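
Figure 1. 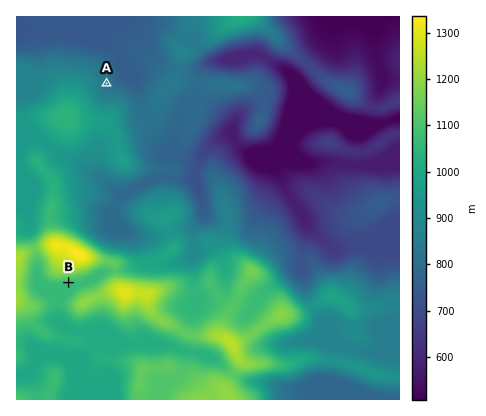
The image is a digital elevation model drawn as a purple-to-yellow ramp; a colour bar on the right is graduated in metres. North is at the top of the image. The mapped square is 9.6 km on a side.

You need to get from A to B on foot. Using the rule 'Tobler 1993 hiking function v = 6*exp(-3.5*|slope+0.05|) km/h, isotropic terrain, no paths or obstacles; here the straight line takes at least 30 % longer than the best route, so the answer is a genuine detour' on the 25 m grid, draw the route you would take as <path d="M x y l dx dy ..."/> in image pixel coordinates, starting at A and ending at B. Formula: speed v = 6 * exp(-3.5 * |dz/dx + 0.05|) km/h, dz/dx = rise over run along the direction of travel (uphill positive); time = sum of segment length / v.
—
<path d="M106 84l-8 16 0 14-18 38-6 4-10 22 0 6-6 12 0 6-22 44 0 4 0 2 4 4 4 8 0 6 4 6 2 4 6 2 12 0"/>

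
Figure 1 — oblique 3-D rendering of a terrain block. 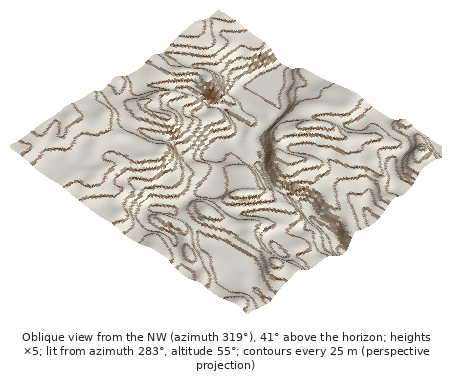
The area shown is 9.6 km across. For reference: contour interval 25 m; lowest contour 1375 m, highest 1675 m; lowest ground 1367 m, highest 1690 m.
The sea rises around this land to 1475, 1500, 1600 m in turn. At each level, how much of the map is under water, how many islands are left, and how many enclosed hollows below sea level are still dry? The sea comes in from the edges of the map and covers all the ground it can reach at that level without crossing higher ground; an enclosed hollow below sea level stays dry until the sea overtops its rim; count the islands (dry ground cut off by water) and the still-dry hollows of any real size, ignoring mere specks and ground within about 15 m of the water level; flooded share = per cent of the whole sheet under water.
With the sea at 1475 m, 16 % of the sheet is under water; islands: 0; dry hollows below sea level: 0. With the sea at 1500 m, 32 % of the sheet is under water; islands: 0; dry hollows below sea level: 0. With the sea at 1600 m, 80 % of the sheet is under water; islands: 0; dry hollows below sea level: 0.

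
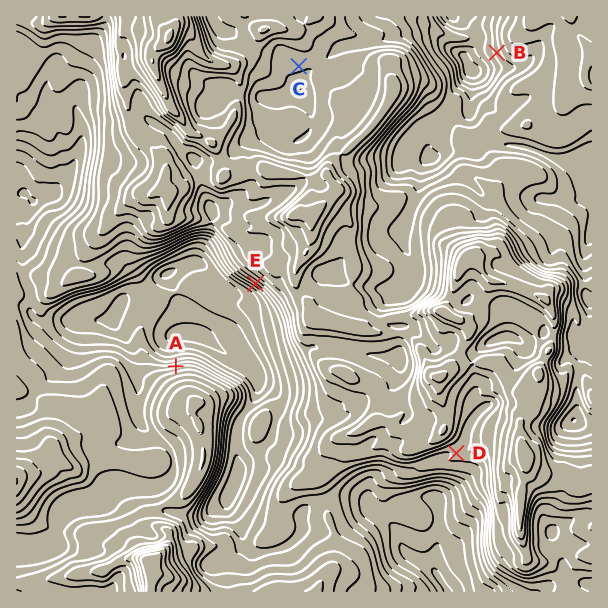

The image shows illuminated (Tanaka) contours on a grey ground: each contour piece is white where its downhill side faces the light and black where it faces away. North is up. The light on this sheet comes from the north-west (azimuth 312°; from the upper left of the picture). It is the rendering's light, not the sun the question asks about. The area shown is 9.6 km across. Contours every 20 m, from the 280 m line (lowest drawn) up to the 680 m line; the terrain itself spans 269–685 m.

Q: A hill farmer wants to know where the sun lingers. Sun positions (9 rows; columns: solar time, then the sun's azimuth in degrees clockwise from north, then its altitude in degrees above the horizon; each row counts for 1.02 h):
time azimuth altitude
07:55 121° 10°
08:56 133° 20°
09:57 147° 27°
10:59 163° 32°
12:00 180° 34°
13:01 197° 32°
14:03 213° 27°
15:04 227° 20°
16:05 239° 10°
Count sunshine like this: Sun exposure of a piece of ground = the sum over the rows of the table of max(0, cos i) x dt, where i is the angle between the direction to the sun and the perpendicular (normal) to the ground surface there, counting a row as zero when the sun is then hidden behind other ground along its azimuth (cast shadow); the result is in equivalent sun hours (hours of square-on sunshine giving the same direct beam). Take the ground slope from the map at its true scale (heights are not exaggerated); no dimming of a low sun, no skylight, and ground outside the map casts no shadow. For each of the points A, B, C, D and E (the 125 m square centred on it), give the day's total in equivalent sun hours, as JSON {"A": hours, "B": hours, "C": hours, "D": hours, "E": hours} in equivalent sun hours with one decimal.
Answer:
{"A": 1.6, "B": 4.0, "C": 3.9, "D": 3.9, "E": 5.4}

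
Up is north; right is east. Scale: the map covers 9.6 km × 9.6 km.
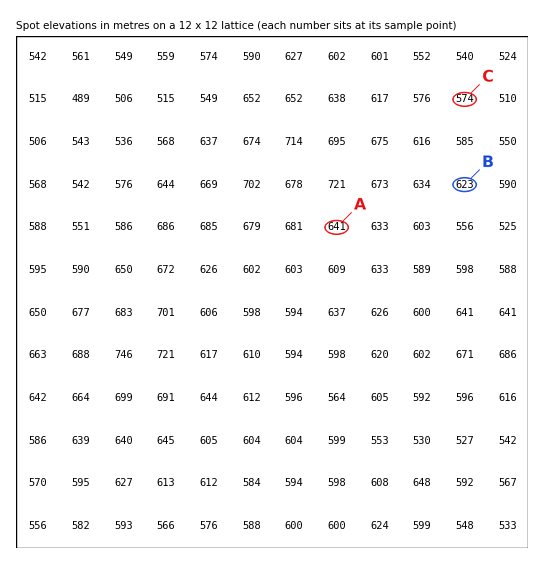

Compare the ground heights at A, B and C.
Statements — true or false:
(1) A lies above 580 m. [true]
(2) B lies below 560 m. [false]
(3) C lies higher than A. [false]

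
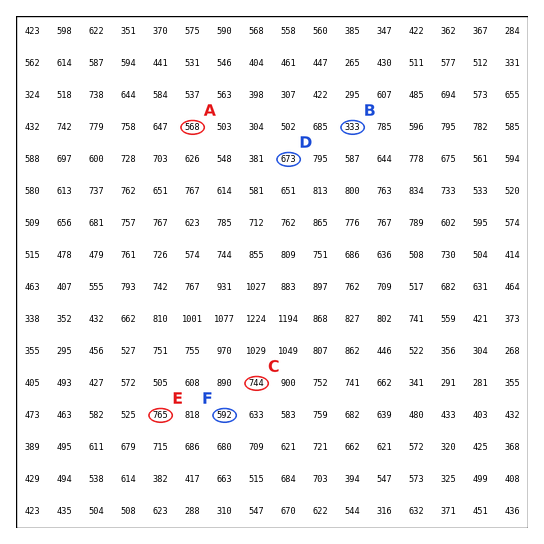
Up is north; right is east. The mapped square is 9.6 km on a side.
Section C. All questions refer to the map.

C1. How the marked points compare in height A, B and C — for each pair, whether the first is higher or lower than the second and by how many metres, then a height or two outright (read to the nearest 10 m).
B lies lower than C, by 410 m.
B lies lower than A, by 240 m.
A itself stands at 570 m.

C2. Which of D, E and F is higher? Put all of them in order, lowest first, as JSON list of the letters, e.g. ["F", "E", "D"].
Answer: ["F", "D", "E"]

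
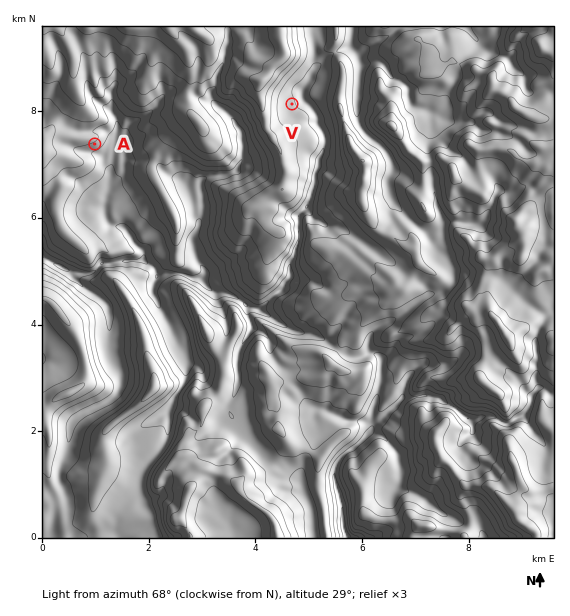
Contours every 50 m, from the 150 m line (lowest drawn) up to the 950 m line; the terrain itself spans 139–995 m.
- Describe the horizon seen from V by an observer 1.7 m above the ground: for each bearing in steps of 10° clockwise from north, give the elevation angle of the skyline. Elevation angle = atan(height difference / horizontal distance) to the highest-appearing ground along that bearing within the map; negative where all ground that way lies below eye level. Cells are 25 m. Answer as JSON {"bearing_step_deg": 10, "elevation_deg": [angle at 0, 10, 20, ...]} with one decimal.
{"bearing_step_deg": 10, "elevation_deg": [11.1, 5.7, 1.5, 3.5, 2.0, 4.6, 5.4, 6.4, 7.5, 9.3, 9.1, 7.9, 9.6, 8.2, 6.2, 4.2, 2.8, 3.6, 4.4, 5.6, 7.0, 8.3, 8.5, 10.0, 12.1, 14.0, 15.3, 15.8, 15.9, 16.4, 17.4, 17.8, 17.3, 15.9, 14.9, 14.0]}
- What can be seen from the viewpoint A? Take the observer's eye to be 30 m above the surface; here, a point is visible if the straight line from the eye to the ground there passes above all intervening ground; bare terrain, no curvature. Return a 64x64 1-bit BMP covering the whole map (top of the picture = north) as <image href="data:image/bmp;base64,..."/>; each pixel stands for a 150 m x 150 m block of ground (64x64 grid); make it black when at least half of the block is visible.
<image width="64" height="64" href="data:image/bmp;base64,Qk0+AgAAAAAAAD4AAAAoAAAAQAAAAEAAAAABAAEAAAAAAAACAAATCwAAEwsAAAIAAAAAAAAA////AAAAAAAAAAAEAAAAAAAAAAQAAwAAAACABAACACAAAMAEAAAAYAAAQAAAAABwAABAAAAAAOAAAGAAAAAP8AAAcYAAAAHgAAA/4AAAAGAAABnAAABAYAAA+MAAAEBgAAB8AAAAgOAAAGAAAACA4AEAYAAAAcBAAYBgAAAB4AAA4GAAAABgAABweBAAAAAAAHhcEAAABgAQfHwAAAAMAA/e/gAAAB4AB4/8M+AADgAHj/B+cwACAAcf8HcwAAAABx/wJ/gAAAAHH/A/4AAAAA8f8R8AAAAADx//mAAAAAAfH/+AAAAAAD4f/4AAAAAAeB//AAAAAADwO/gAAAAAAMB74AAAAAAAAPmAYAAAAAAA/ADwAAAAAAADgPAAAAAAAAOAcAAAAAAH84MAAAAAAB/7g4AAAAAAP82DgAAAAAA/n4OAAAAAAD//g8AAAAAAJ/8DwAEAAAAj/wfwAwAAACP+B/wDAAAAAfwH/AEAAACB/AAcAQAAAIf8GAQBAAAA//w4AAEAAAD///AAAAAAAP//8AAAAAAA8P/wAAAAAAB///AAAAAAAD9/4AAAAAAAHH/AAAAAAAAIecAAAAAAAAB4wAAAAAAAAFjAYAAAAACA6OHAAAAAAAH4YIAAAAAAAXhAQAAAAAAAeEBAAAAAAAB8wAAAAAAAAf+ADAAAAAAD/wAEAAAAAA=="/>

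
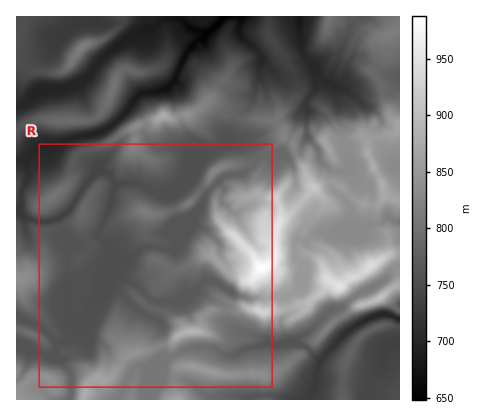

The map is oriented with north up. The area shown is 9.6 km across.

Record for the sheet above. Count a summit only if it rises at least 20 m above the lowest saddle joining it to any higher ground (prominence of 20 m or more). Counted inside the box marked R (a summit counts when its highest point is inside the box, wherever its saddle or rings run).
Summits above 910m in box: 2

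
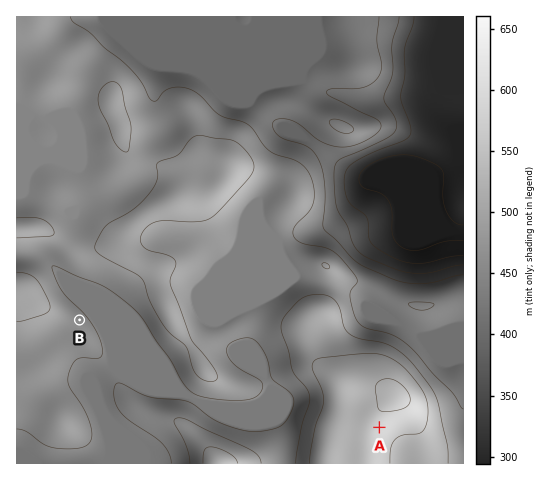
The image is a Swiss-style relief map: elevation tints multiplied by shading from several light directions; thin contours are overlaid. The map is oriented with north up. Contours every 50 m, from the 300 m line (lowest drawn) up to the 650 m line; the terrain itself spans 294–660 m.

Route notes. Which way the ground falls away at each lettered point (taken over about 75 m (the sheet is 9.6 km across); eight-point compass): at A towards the SE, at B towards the NE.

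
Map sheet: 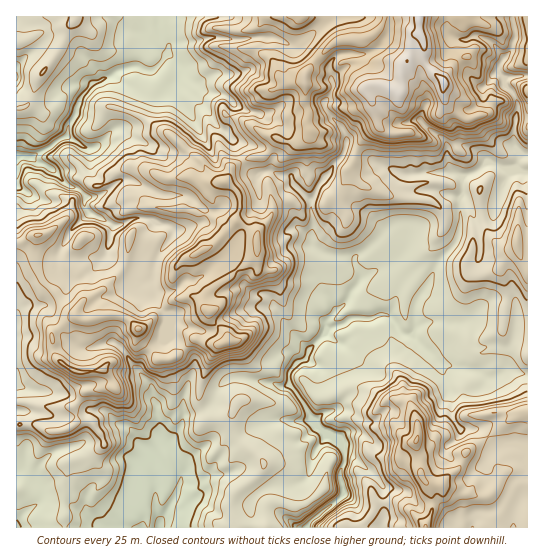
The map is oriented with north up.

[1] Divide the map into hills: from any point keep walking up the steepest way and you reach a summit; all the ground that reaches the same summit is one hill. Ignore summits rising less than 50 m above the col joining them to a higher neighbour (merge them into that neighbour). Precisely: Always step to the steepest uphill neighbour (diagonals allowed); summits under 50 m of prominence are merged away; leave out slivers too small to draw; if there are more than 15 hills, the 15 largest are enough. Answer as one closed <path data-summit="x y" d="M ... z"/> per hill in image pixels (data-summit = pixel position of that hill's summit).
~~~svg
<path data-summit="419 17" d="M511 16l-176 0-40 29-5 0-17-8-63 0-20 6-16 0-5 3-5 13-11 12-22-4-10 2-12 8-16 6-12 14-5 17-8 12 0 7-3 4-31 19-16 0-2 2 0 155 7-6 14 0 9-3 19-15 2-10 11-2 15-6 14-16 0-3 6 8 23 13 0 9 2 2 14-5 4-20 16-22 1-7-4-5-11-1-9-5-10-2-20 8-5 0-24-12-6-10 1-5 9-1 9-4 1-6-13-18-2-20 9-4 16-16 5-1 10 8 20 9 5 0 21 8 7 0 17-18 0-6-8-15-18-21-1-6 6-6 22 20 15 22 14 12 16 30 8 8 5 3 5-4 8-1 11 5 8 0 5 10 16 13 0 12 2 8 0 28 13 8 29 4 6 19-9 12-5 12-20 19 0 8 14-4 9-6 21 0 8-4 7 0 9 7 7 11 11 2 3-8 0-24 11-16 12-26 14-15 6-9 4-60 15-6 8-8 7 0 17 8 7-2 5 3 6-1 0-16-7 0-8-12 4-41-5-11-7-5-1-8-7-7 3-8 11-12 4-12 0-12z"/><path data-summit="227 342" d="M178 81l-6 6 1 6 22 28 4 8 0 6-17 18-7 0-36-12-20-13-5 1-16 16-9 4 2 20 10 13 3 11-10 4-8 0-2 6 6 10 24 12 5 0 20-8 10 2 9 5 11 1 4 5-1 7-16 22-4 16 3 24 13 18 0 6-3 4-1 11-16 13-9 16 1 7 12 13 0 8 8 28 0 11 6 9 11-10 6-15 3-3 13-3 8-4 8-7 4-14 10-8 14-2 30 6 8 4 8-2 2-15 6-7 10-5 5-12 13-12 2-13 20-19 5-12 9-12-7-19-28-4-13-8 0-28-2-8 0-12-16-13-3-8-14-3-7-4-8 1-5 4-5-3-8-8-16-30-14-12-15-22z"/><path data-summit="417 441" d="M386 315l-7 0-8 4-21 0-9 6-11 3-22 23-1 8 16 10 8 2 13 22-1 9-8 7-12 4-8 8 0 2 8 9 14 7 7 11 0 13-4 8 4 22-6 7-27 20-4 7 220 1 1-153-22-6-12 8-7 0-9-6-35-6-23-20-7-10-11-2-7-11z"/><path data-summit="138 329" d="M107 252l0 3-14 16-15 6-11 2-2 10-19 15-9 3-14 0-6 4-1 72 17 8 33 4 7 2 14 12 20 3 11 12 14 6 7 13 9 8 3 8 16-16-7-9 0-11-8-28 0-8-12-13-1-7 9-16 16-13 4-21-13-18-3-18-14 3-2-2 0-9-23-13z"/><path data-summit="517 241" d="M493 163l-7 0-8 8-15 6-4 60-6 9-14 15-12 26-11 16 0 24-3 10 30 28 35 6 9 6 7 0 12-8 21 6 1-202-11-4-7 2z"/><path data-summit="77 17" d="M159 16l-142 0-1 141 18-1 31-19 3-4 0-7 8-12 5-17 12-14 16-6 12-8 10-2 22 4 15-18 0-8-8-14z"/><path data-summit="302 17" d="M334 16l-173 0-1 15 9 17 5-5 16 0 20-6 63 0 17 8 5 0 39-26z"/><path data-summit="527 17" d="M527 16l-15 1 3 22-4 12-11 12-3 8 8 8 23-4z"/><path data-summit="527 91" d="M527 76l-21 1-2 2 1 7 7 5 5 11-4 41 8 12 7-1z"/>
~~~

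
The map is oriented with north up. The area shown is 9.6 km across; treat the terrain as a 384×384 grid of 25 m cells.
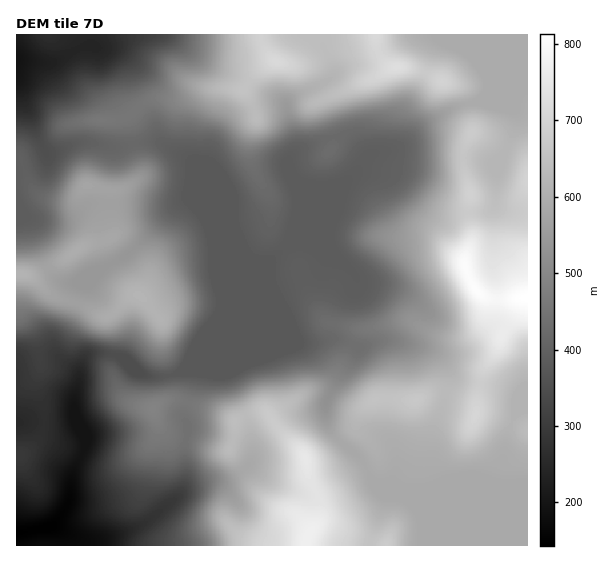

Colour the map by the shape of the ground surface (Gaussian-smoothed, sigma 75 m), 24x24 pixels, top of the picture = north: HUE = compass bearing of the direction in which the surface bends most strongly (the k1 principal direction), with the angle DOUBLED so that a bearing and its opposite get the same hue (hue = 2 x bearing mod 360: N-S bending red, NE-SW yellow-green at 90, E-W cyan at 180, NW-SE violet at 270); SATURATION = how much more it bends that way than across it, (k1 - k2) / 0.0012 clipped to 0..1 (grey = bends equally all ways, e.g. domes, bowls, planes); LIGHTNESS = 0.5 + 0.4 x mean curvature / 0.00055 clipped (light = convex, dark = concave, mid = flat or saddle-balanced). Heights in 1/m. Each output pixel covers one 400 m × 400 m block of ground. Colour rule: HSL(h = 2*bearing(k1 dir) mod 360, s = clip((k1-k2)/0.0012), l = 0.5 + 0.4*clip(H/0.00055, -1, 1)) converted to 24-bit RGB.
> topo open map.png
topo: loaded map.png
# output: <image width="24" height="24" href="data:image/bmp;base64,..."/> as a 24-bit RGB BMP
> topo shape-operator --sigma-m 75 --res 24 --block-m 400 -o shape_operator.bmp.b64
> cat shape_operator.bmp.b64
<image width="24" height="24" href="data:image/bmp;base64,Qk32BgAAAAAAADYAAAAoAAAAGAAAABgAAAABABgAAAAAAMAGAAATCwAAEwsAAAAAAAAAAAAAdZk0iZpFlk5wfVNBRWEuJb0xcnXCm0zEliWLZOIpdurHwG+hU1uA0cmRrmpZZqpzJW+q6cC4QjSJenqAgH9/gH9/f3+Af3+ArHleLKwxJVSJx3S+oYu6mMJ8EGQmG2h3fE7l2fjTTBNgwDE1q8XVgLShya+Wep6mSVGKm6lFoD6Gf32AgH9/f4CAf3+Af3+Aeq+VstGxCRY/onJcoZRgrZJVsmBKCCsXCikN/9YVpR6gaOSsrDMsy4YwktCDcXSXaTRpfGxggnhxfYB7f4B/gH9/gH99gIB7mMWPoGxTEzBgUVrF0oK4u3t3oqB3TVO0FhZgqbgSBfYKYDtJiFFt5vG1VrxtfEmLiTuBbYtvhn98hnV1iHBZcYFUcolsiXB1xaK0pHGtY5LADTVQtW2i4bLHvZrAXmG6AEL689X20GmhLi5OVr6K0/jXkT/XYA0+ea9aeW2IhX10e2Z8wTtzi8dOQHxnk1pbim9OysZ+RTGCNRA0WloXncIav9Z7VXaXGCU916E84oF6O1Oycv+VocYjMgMz1HOLmZdXcVtSi5RTS4CGVU688N3VOnqYVpe4eIpowdF5Gg9AkBm9v+PmxO720MPrW0u8CoLurfv/5a//19b153Xe1a08BBcv1qLj36nXbXTAtazPSZC1NmOG6t2/gmerQ2J7pH6PvJ1qHTRsHT+F1PzMH8SKlVoF62ocTZkpIEYKE00SytaArVjX+9D0RhT/EoaF6cXgpJHZh3rF23zXMjqS4alQnXZFRV1ljYphtqCDly1yAIR99f9OMgER+tMGAJ4KaX5UfX9vO3cwMlIJN1MPdWkasDAuNI5NMG8guo5cc1JfnVpOeDBvznBy5otqK2NnUqEaZkQptBIYMRsCbZEAGlFf8+CmOvEhFFdWf4B/f4B/f4B+cYBoYl44dI03nFo7O2srZmgdalMmip86tTbDpKdA7N69byeY2HyGMQ0dJr+/zuj95NL5BDCj1fbe9NfeBFl0VYCCf4B/f3+AfHSAYVaal8XDbaTPi3DZrHvbosfRNz2FVB9K69ySe6BNyEqmmyZ4zfL+od78TaK4vlugm5jghL+b4Ni6TzrdNjOIf3+Af3+Ad2uBZaaClZ5ia25MOlY7Z35NsDszaSNKZDFY4P7MWXTfoJzQzeb+WjjSbXQxQ3JRSqiPtY6avLCOrNCFXiRpY017f3+AfXyAe3WIfJB3goB1hHJ9aEZUTjgohFo7dT6Me+CSsP6tPTNiiplozV3T4FX/98fqRX+tNYYqLoQ9zsyiuG5pVzV7ZGCAgHt/hXhra4t4jIZ/gHJ9hDRhgDVIY7KrXqvAKy/M1fbl2rSAQk2Dd5iPS1cpPCYl5ItH03Wsy5zMUcybRr99wGuijDifdW6BfmmCnYqCYpR/gIB4amiDKifO0tHylZ7gX1mtO96sUKI49MW0P0GzbJWjb0dEIx081OZkh6FZnaNnw8xrMVQ2Y04+iEtpf36AdmOGn5ZzZqJvcXeBd36AP35yPp1AUVSoqn/Ks1+asqRBqs4MVjUwhmZBWom0AFfe+NPhg6zPi5bj5oeDSYdQNFZse3h/f3yAfUl3nMKFY3mreGqBf4B0Y4KAW5ZaNmw+NmBYtGCPz2N42uvGHR+HxXuNicpyECw8Td184/XQMCGK+J/S8cj0QieSdHWAfE92q5lPh89oX0Vtm1l8pqRbUYdmboRsaXxsLk1TWzM33+t0xc9MLCtbvs1y1ceiaRxgHnIDjWkCVkQdUo4Qo0QRdzM/dW9PWS5U55Ujla4FFT4aOXQ8waeLc2WeWnRXb3dZNDRdQ0h07uqyuYVMRomBOM98vjK78VDx0Z3tYUzbZrvHiq9tbzxom21Ygzs/NSVM3Ziu8e/aExHAiGwQJV4ASF4YdWVGg2tRKkhJLZdgidGe7t3lY2bFS4CNWSduZtOSmWu40n3HuYHFxYLMiDzJwnDFpVauZ5yxUNpnyuaRRQCE6tH688/8uy7MOGgcJGobWS1umeQQC0kAiKoJgzs5fWJfQldpYaVPhVV/d8qpr33AdmCwzTPZxmDbxtX6xrn345vaxBoVUS8jBqkCIL+B6Zj/8M79tnbeC4SQ1e701eX2L4TnbnCCeYJ8WnhJaYI0O5Uwb4E3Ymk4hDxJOFy9r+rNYyRLri4rqXJk3JXW0uD5pKbqQDiuOHlSrIdJz9f6zNn/TLzgwnF9gjFuf3yAf4B/alGll7iWWZh4eHRSQmtGTJM7M44UWiMRcD1Mm4ljr5N7kt11d4A8gkNGfFuIb1+Yt8qFOtkcTjwhaFM3flRAgHd5f3+Af4B/"/>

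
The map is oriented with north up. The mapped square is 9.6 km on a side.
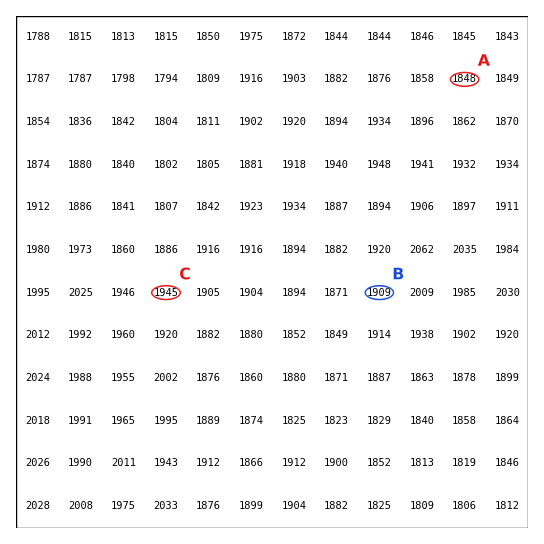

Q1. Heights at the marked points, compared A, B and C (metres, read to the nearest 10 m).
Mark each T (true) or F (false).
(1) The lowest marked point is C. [F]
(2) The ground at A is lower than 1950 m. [T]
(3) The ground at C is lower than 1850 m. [F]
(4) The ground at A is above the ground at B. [F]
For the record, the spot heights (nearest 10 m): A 1850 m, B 1910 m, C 1950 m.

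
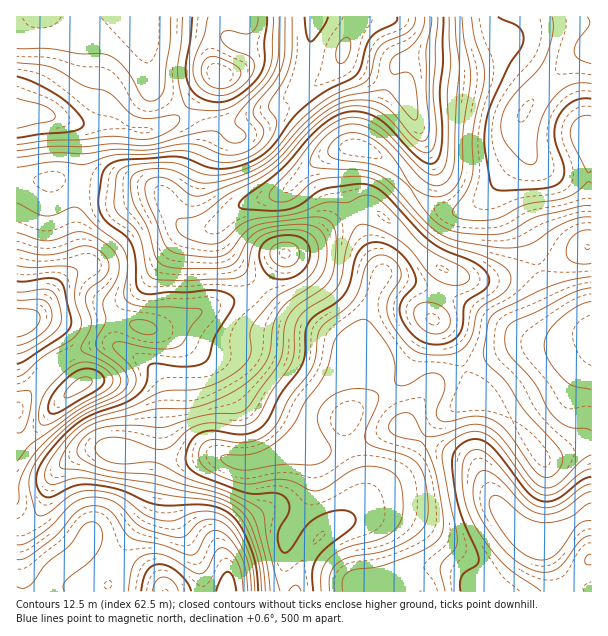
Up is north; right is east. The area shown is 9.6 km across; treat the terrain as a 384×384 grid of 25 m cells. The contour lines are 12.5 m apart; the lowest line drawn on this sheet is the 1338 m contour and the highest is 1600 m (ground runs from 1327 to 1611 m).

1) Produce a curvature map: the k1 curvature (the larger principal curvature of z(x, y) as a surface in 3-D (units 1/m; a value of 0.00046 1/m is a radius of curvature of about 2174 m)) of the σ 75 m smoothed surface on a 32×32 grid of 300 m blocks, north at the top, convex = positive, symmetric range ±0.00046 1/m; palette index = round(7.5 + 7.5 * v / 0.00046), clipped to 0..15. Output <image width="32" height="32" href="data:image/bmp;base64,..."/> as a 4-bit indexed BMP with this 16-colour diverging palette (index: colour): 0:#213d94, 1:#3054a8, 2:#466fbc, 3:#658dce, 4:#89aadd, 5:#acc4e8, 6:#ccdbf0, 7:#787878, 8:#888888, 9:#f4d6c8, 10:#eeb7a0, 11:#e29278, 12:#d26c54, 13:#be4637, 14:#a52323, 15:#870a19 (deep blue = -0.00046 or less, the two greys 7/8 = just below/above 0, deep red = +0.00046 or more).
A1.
<image width="32" height="32" href="data:image/bmp;base64,Qk12AgAAAAAAAHYAAAAoAAAAIAAAACAAAAABAAQAAAAAAAACAAATCwAAEwsAABAAAAAAAAAAlD0hAKhUMAC8b0YAzo1lAN2qiQDoxKwA8NvMAHh4eACIiIgAyNb0AKC37gB4kuIAVGzSADdGvgAjI6UAGQqHAImHd4rKm/mKpmeImXeKqpiamIibqIz5ibdoiIh5uYireamZmYie2HjKmZiIqpdme3eaqZiIvrl4m6qZmqh3iIqpmrqYm8y7qYmYiJqXeKuXuJq7qaqZiamIiIiad3i9psaKh4iId3eIiImZmXeIzMrZiHZ4mWeIh3eIiZl2edqrz4ZneKlnmYd4mHeahYzJiY/2Z4iZiqqYiah2i8rMl3h7/6qoiZmZh4iamIm7qYd4mc//2oiYiYeIiJmHmYiIiKeLy6iImZmZmHd5h5mIh3eoioeImYiJmYd3eJmZh3d3y7uZvKiIeZd3d4mrqHeId8ypiaqqqYmXeIiauqh3iHd7t3mHmauqqYmYmZmZmZiHebqqiIeImqqqh2eazLqZmYeau5h4d5vMqYdY3rqZmaqHeamod3ec7sqYnvl4iIiah3qHmHiImprKmd+Gd3eJmYd6h4eJmIhmqqvpiId4mHmHeZiGaamId5q8qJuoiId6h3mXd2irqZiYiZi9qId3eod5mauZrNyod3d4/Yd4iIq7zd3/65m96nZWfPp3d4mau7qZmKqJmK63Z63ph3d4mYmIeXaKu6h67Ku7x4iHeJmIiImHis7smJy7mciImIiIiIiIh4nKrah6uGi5mImIh3iHiHd4uIyYibl5uXeImHd3iIh4iLmsmHiqu7mHiIiZ"/>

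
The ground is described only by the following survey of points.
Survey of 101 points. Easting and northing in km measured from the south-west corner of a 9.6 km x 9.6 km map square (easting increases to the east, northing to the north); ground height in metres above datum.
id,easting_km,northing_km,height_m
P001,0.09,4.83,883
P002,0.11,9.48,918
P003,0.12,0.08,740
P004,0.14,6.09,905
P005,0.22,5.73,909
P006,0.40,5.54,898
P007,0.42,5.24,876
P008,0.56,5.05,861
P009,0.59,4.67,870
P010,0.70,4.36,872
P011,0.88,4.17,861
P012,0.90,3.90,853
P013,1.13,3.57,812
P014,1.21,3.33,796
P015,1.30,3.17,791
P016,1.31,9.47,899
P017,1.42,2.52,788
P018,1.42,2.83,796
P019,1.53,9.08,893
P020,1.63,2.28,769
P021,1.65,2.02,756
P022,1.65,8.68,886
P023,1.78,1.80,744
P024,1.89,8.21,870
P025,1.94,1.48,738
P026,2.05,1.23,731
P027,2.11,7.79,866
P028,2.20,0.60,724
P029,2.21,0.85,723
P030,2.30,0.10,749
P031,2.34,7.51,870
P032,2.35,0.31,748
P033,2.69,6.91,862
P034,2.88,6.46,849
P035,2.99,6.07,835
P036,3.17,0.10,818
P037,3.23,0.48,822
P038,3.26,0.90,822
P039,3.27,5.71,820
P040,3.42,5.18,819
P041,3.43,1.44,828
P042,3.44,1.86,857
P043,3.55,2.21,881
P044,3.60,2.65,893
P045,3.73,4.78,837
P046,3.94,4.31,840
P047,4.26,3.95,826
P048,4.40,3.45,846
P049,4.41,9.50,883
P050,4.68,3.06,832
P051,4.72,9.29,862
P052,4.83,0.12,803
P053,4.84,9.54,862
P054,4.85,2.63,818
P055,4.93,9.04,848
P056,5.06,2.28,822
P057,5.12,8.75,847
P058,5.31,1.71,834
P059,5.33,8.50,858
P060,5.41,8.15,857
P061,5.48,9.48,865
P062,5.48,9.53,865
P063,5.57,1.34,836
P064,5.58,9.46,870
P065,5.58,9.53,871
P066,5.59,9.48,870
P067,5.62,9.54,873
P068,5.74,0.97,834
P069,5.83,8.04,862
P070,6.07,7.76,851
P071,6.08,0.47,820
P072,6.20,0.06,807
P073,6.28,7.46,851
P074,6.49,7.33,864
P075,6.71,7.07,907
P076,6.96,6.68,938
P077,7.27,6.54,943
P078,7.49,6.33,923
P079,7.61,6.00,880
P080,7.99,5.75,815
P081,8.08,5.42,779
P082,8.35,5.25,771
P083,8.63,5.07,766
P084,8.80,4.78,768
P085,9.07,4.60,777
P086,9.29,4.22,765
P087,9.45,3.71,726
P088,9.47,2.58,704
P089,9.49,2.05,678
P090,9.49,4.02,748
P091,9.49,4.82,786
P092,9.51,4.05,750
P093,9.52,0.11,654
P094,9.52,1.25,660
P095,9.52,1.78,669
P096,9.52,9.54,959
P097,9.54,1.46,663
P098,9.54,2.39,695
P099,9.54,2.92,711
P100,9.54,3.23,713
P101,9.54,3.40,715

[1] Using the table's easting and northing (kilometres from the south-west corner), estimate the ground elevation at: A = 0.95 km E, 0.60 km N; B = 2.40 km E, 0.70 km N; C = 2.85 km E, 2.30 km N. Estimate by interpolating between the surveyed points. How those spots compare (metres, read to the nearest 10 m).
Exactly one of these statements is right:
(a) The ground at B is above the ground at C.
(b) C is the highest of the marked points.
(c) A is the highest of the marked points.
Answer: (b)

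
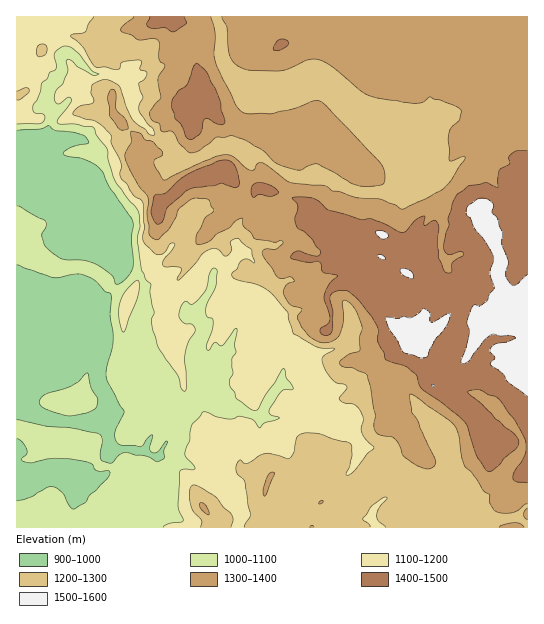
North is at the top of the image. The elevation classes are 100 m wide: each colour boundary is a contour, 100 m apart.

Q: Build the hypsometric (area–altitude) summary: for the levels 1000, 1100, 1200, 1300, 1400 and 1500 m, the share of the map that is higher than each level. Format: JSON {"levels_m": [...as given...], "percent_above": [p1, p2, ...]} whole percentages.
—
{"levels_m": [1000, 1100, 1200, 1300, 1400, 1500], "percent_above": [89, 76, 62, 41, 16, 3]}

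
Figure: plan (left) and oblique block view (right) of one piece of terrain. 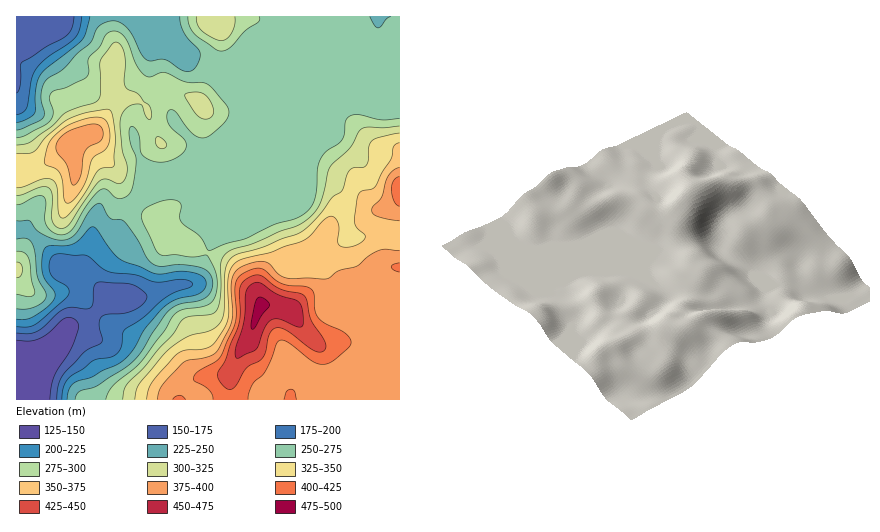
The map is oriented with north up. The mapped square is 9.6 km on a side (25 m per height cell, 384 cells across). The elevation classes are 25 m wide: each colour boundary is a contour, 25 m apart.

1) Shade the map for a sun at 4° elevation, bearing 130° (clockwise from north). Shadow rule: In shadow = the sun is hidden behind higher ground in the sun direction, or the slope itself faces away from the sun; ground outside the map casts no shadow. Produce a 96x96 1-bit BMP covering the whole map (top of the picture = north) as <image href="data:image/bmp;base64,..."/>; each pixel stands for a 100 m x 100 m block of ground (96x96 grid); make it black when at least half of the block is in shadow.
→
<image width="96" height="96" href="data:image/bmp;base64,Qk2+BAAAAAAAAD4AAAAoAAAAYAAAAGAAAAABAAEAAAAAAIAEAAATCwAAEwsAAAIAAAAAAAAA////AAAAAAAA/gAP+AAAAAAAAAAB/gAf+AAAAAAAAAAB/w///AAAAAAAAAAD/////AAAAAAAAAAH/////gAAAAAAAAAH/////wAAAAAAAAAP/////4AAAAAAAAAf/////8DwAAAAAAAf/////+P4AAAAAAA////////8AAAAAAA////////8AAAAAAA////////+AAAAAAAf///////+AAAAAAAD////////AAAAAAAA////////AAAAAAAAf///////gAAAAAAAf///////gAAAAAAAP///////wAAAAAAAP///////wAAAAAAAH///////4AAAAAAAH///////4AAAAAAAD///////4AAAAAAAB///////4AAAAAAAAP//////4AAAAAAAAD//////4AAAAAAAAD//////4AAAAAAAAB//////4AwAAAAAAB//////8B4AAAAAAA//////8D8AAAAAAAH/////8D8AAAAAAAB/////+D8AAAAAAAAf////+DwAAAAAAAAP////+AAAAAAAAAAD////+AAAAAAAAAAAf////AAAAAAAAAAAD////gAAAAAAAAAAB////wAAAAAAAAAAA////+AAAIAAAAAAA/////8AAAAAAAAAA//////AAAAAAAAAA//////AAAAAAAAAA//////gAAAAAAAAA//////wAAAAAAAAAf/////4AAABgAAAAf/////8AAADwAAAAH/////8AAAH4AAAAAAD///8AAAH4AAAAAAAf//+AAAP4AAAAAAAD//+AAAH8AAAAAAAA//+AAAH8AAAAAAAAf/+ADgD8AAAAAAAAP/+AHwD+AAAAAAAAP/+APwB+AAAAAAAAH/+AP4A+AAAAAAAAB/8Af4AeAAAAAAAAAf8Af8AOAAAAAAAAAP8A/8AAAAAAAAAAAH8A/8AAAAAAAAAAAD8A/8AAAAAAAAAAAB+R/4EAAAAAAAAAAB/5/wPAAAAAAAAAAB///D/gAAAAAAAAAB//4D/4AAAAAAAAAAf/AD/8AAAAAAAAAAP/AT/+AAAAAAAAAAH/g///AAAAAAAAAAD/h///wAAAAAAAAAD/D///+AAAAAAAAABAH////AAAAAAAAAAAP////gAAAAAAAAAAf////wAAAAAAAAAAf7///wAAAAAAAAAAeD///wAAAAAAAAAAAD///wAAAAAAAAAAAD///wAAAAAAAAAAAD//wAAAAAAAAAAAAD/8AAAAAAAAAAAAAD/wAAAAAgAAAAAAAD/gAwAABgAAAAAAAD/gBwAMAAAAAAAAAD/wBwAMAAAAAAAAAD/4BwAIAAAAAAAAAD/8BwAAAAAAAAAAAD//B4AAAAAAAAAAAD//z4AAAAAAAAAAAD///8AAAAAAAAAAAD///8AAAAAAAAAAAA///8AAAAAAAAAAAAf//8AAAAAAAAAAAAf//8AAAAAAAAAAAAP//+AAAAAAAAAAAAH//+AAAAAAAAAAAAH//8AAAAAAAAAAAAD//4AAHgAAAAAAAAD//gAAPgAAAAAAAA="/>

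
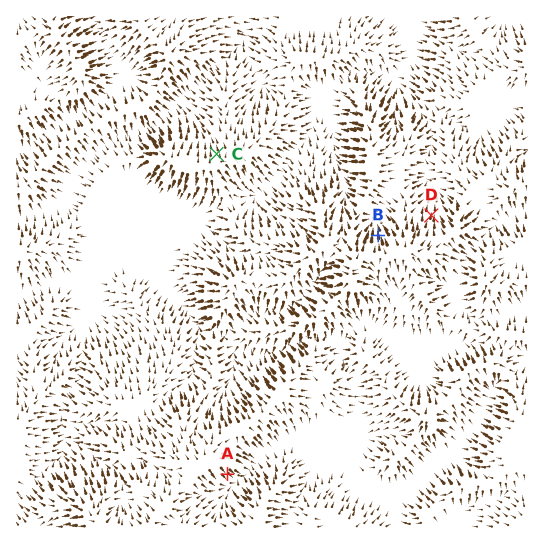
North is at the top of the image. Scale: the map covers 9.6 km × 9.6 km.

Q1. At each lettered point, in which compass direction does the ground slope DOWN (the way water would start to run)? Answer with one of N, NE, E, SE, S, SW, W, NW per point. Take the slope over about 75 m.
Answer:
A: SE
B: N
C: N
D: N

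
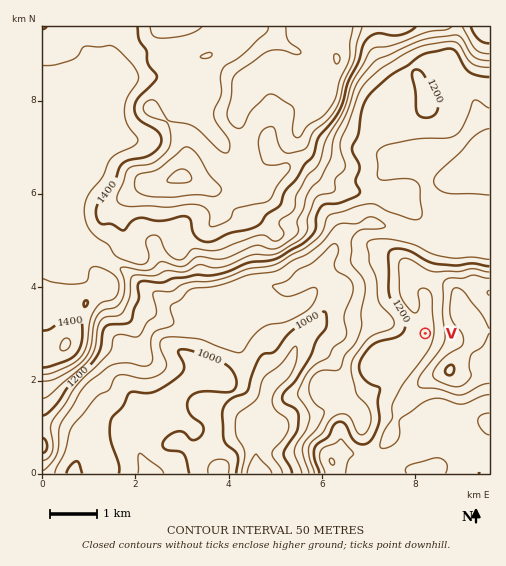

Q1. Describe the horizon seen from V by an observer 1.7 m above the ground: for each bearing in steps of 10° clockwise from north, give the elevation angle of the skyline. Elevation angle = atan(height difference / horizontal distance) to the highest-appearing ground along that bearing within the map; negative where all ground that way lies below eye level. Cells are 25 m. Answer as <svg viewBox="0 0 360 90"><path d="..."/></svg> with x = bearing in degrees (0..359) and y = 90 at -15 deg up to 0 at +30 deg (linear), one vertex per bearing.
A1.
<svg viewBox="0 0 360 90"><path d="M0 56l10 0 10-3 10-5 10-5 10-4 10-1 10 0 10 2 10 1 10 0 10 1 10-1 10-2 10-2 10 1 10 2 10 4 10 4 10 4 10 5 10 2 10-1 10 3 10-2 10 1 10 0 10-3 10 0 10 0 10-3 10 0 10 0 10 0 10 0 10 2"/></svg>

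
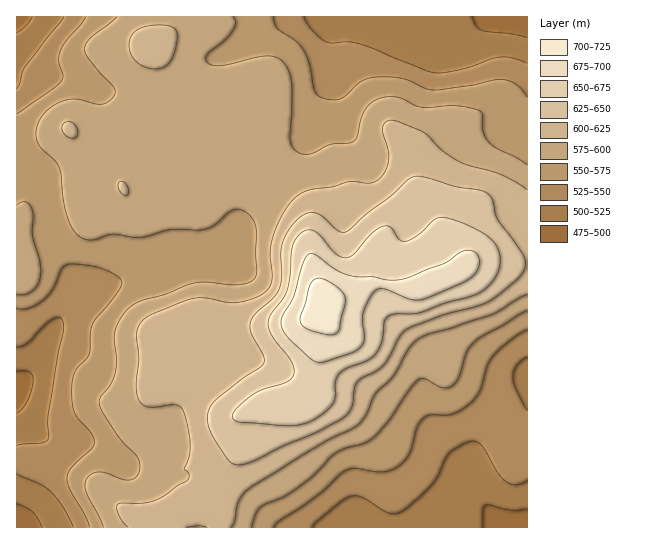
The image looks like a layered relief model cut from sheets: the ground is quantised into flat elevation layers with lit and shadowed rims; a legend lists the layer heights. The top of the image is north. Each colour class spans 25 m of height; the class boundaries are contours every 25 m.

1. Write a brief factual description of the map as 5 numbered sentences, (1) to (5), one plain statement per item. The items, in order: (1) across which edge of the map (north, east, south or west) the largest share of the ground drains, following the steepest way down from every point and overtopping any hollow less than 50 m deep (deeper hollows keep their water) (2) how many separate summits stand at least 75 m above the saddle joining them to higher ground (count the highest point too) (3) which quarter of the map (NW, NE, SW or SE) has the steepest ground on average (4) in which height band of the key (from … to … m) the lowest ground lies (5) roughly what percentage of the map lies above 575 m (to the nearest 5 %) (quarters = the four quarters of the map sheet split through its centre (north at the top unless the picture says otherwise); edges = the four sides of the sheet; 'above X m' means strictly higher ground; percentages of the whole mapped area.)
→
(1) Drainage is mainly to the west: more ground falls towards that edge than towards any other.
(2) 1 summit rises at least 75 m above its surroundings.
(3) Slopes are steepest in the south-east quarter.
(4) Between 475 and 500 m: that is the band holding the lowest ground.
(5) About 60 % of the map lies above 575 m.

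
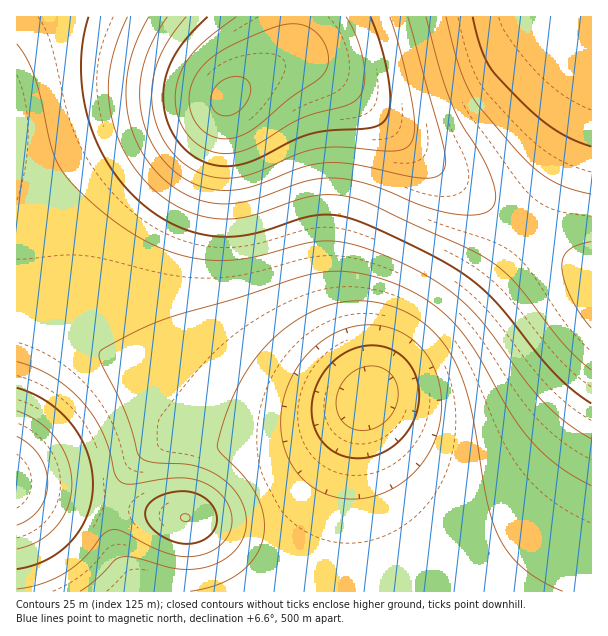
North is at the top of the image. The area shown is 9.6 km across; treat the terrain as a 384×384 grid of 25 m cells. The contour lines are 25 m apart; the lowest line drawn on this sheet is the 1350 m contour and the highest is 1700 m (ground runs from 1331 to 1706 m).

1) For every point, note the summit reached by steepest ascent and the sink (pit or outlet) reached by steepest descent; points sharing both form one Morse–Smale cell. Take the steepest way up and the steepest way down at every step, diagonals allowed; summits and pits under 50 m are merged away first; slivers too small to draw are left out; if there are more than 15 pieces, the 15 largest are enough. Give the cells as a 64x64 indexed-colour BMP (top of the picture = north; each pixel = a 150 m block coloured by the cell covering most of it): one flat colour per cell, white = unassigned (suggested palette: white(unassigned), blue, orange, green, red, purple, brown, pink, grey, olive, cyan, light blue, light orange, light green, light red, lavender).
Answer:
<image width="64" height="64" href="data:image/bmp;base64,Qk12CAAAAAAAAHYAAAAoAAAAQAAAAEAAAAABAAQAAAAAAAAIAAATCwAAEwsAABAAAAAAAAAA////ALR3HwAOf/8ALKAsACgn1gC9Z5QAS1aMAMJ34wB/f38AIr28AM++FwDox64AeLv/AIrfmACWmP8A1bDFACIiIiIiIiIiIiIiIiIiIiIiIiERERERERERERERERERIiIiIiIiIiIiIiIiIiIiIiIiIREREREREREREREREREiIiIiIiIiIiIiIiIiIiIiIiIhERERERERERERERERESIiIiIiIiIiIiIiIiIiIiIiIiERERERERERERERERERIiIiIiIiIiIiIiIiIiIiIiIiIREREREREREREREREREiIiIiIiIiIiIiIiIiIiIiIiIhERERERERERERERERESIiIiIiIiIiIiIiIiIiIiIiIiERERERERERERERERERIiIiIiIiIiIiIiIiIiIiIiIiIREREREREREREREREREiIiIiIiIiIiIiIiIiIiIiIiIhERERERERERERERERESIiIiIiIiIiIiIiIiIiIiIiIiERERERERERERERERERIiIiIiIiIiIiIiIiIiIiIiIiIREREREREREREREREREiIiIiIiIiIiIiIiIiIiIiIiIhERERERERERERERERESIiIiIiIiIiIiIiIiIiIiIiIiERERERERERERERERERIiIiIiIiIiIiIiIiIiIiIiIiIREREREREREREREREREiIiIiIiIiIiIiIiIiIiIiIiIhERERERERERERERERESIiIiIiIiIiIiIiIiIiIiIiIiERERERERERERERERERIiIiIiIiIiIiIiIiIiIiIiIiIhEREREREREREREREREiIiIiIiIiIiIiIhERERESIiIiERERERERERERERERESIiIiIiIiIiIiIRERERERERIiIRERERERERERERERERIiIiIiIiIiIiERERERERERERIhEREREREREREREREREiIiIiIiIiIiERERERERERERERIRERERERERERERERESIiIiIiIiIhERERERERERERERERERERERERERERERERIiIiIiIiIhEREREREREREREREREREREREREREREREREiIiIiIiIhERERERERERERERERERERERERERERERERESIiIiIiIhERERERERERERERERERERERERERERERERERIiIiIiIhEREREREREREREREREREREREREREREREREREiIiIiIhERERERERERERERERERERERERERERERERERESIiIiIRERERERERERERERERERERERERERERERERERERIiIiEREREREREREREREREREREREREREREREREREREREiIhERERERERERERERERERERERERERERERERERERERERERERERERERERERERERERERERERERERERERERERERERERERERERERERERERERERERERERERERERERERERERERERERERERERERERERERERERERERERERERERERERERERERERERERERERERERERERERERERERERERERERERERERERERERERERERERERERERERERERERERERERERERERERERERERERERERERERERERERERERERERERERERERERERERERERERERERERERERERERERERERERERERERERERERERETEREREREREREREREREREREREREREREREREREREREREzMREREREREREREREREREREREREREREREREREREREREzMxERERERERERERERERERERERERERERERERERERERMzMzERERERERERERERERERERERERERERERERERERETMzMzMRERERERERERERERERERERERERERERERERERETMzMzMxEREREREREREREREREREREREREREREREREREzMzMzMzEREREREREREREREREREREREREREREREREREzMzMzMzMREREREREREREREREREREREREREREREREREzMzMzMzMxERERERERERERERERERERERERERERERERMzMzMzMzMzERERERERERERERERERERERERERERERERMzMzMzMzMzMRERERERERERERERERERERERERERERETMzMzMzMzMzMxERERERERERERERERERERERERERERETMzMzMzMzMzMzERERERERERERERERERERERERERERETMzMzMzMzMzMzMRERERERERERERERERERERERERERETMzMzMzMzMzMzMxERERERERERERERERERERERERERETMzMzMzMzMzMzMzERERERERERERERERERERERERERETMzMzMzMzMzMzMzMRERERERERERERERERERERERERETMzMzMzMzMzMzMzMxERERERERERERERERERERERERETMzMzMzMzMzMzMzMzEREREREREREREREREREREREREzMzMzMzMzMzMzMzMzMREREREREREREREREREREREREzMzMzMzMzMzMzMzMzMxEREREREREREREREREREREREzMzMzMzMzMzMzMzMzMzERERERERERERERERERERERMzMzMzMzMzMzMzMzMzMzMREREREREREREREREREREzMzMzMzMzMzMzMzMzMzMzMxERERERERERERERERERERMzMzMzMzMzMzMzMzMzMzMzEREREREREREREREREREREzMzMzMzMzMzMzMzMzMzMzMRERERERERERERERERERETMzMzMzMzMzMzMzMzMzMzMxERERERERERERERERERERMzMzMzMzMzMzMzMzMzMzMz"/>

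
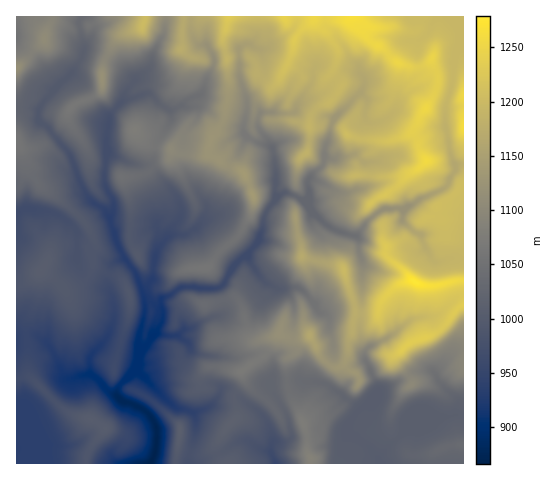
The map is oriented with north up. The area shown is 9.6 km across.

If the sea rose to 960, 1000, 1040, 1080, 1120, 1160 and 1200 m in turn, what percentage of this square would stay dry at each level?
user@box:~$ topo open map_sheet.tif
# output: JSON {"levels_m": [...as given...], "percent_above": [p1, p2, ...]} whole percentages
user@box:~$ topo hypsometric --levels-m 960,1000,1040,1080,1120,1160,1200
{"levels_m": [960, 1000, 1040, 1080, 1120, 1160, 1200], "percent_above": [89, 72, 53, 40, 30, 23, 11]}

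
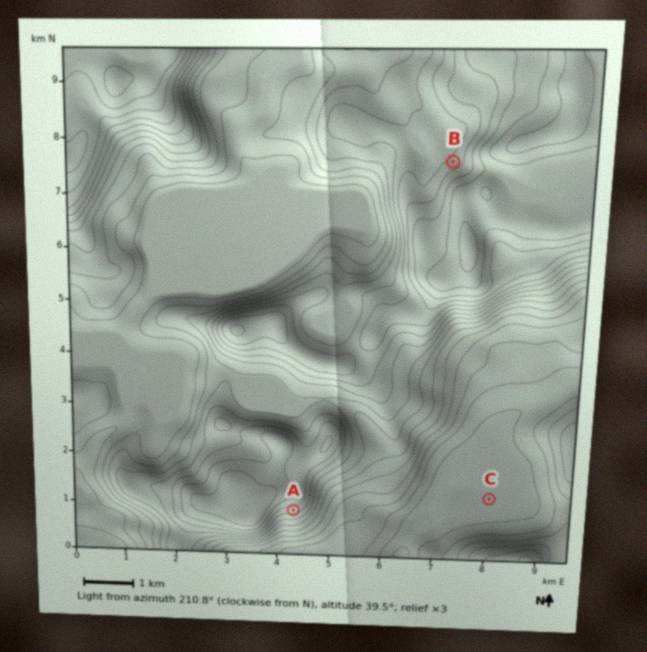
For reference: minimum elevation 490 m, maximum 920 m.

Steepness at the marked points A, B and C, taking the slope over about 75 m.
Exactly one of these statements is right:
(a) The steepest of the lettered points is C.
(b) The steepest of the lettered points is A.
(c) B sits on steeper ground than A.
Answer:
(b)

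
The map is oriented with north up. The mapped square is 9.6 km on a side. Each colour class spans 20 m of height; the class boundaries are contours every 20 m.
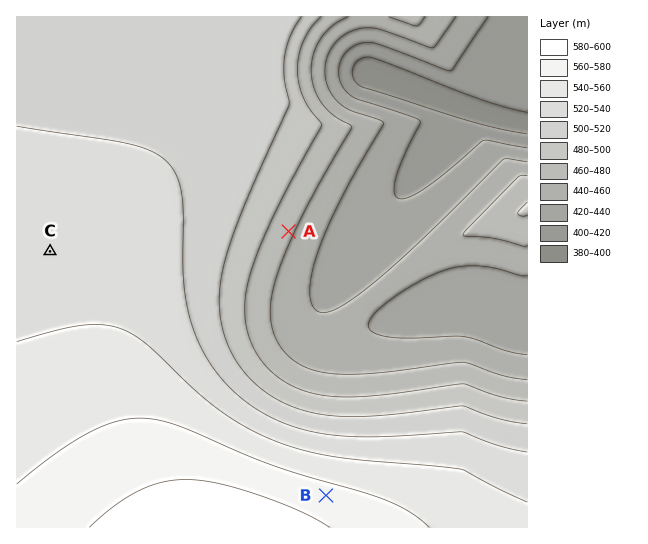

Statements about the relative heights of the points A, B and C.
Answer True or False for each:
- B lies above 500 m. True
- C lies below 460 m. False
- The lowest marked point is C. False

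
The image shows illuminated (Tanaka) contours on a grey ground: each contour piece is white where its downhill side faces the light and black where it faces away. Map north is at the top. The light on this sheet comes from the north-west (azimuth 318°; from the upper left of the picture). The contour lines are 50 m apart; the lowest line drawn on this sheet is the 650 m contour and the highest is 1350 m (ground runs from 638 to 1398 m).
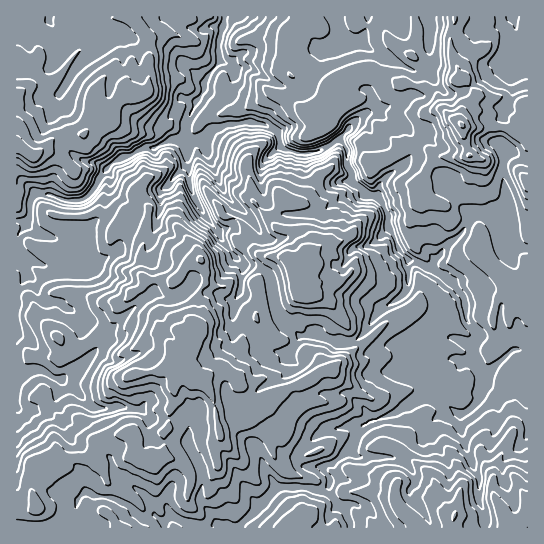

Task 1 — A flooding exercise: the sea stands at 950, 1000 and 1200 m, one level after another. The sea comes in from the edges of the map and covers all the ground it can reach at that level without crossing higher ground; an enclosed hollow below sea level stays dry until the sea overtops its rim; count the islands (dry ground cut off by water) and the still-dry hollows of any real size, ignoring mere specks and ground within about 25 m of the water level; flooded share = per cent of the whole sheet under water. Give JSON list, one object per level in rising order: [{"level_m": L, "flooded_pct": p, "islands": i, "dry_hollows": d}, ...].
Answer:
[{"level_m": 950, "flooded_pct": 24, "islands": 0, "dry_hollows": 0}, {"level_m": 1000, "flooded_pct": 39, "islands": 0, "dry_hollows": 0}, {"level_m": 1200, "flooded_pct": 79, "islands": 2, "dry_hollows": 0}]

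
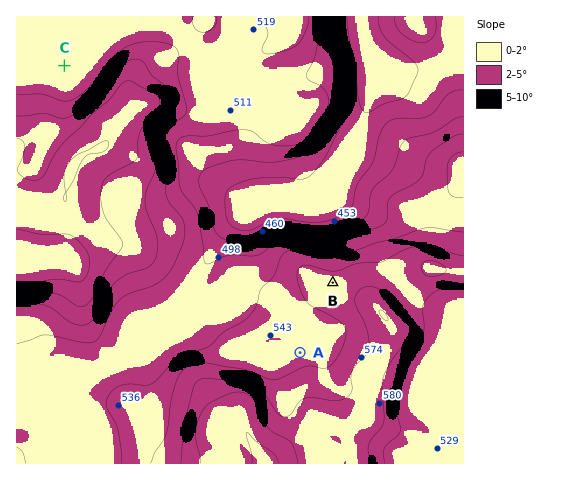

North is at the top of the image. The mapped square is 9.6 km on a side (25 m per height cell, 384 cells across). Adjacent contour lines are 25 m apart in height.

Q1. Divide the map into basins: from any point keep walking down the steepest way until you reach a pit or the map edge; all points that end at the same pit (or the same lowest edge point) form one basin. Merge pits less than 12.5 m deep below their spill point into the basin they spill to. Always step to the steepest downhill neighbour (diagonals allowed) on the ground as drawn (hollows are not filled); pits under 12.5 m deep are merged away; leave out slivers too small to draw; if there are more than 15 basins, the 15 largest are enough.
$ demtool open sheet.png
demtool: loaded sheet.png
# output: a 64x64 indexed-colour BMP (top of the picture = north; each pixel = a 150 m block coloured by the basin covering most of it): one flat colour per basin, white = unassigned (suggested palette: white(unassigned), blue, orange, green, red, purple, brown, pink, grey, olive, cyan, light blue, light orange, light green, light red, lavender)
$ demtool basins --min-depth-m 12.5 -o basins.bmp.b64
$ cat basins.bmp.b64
<image width="64" height="64" href="data:image/bmp;base64,Qk12CAAAAAAAAHYAAAAoAAAAQAAAAEAAAAABAAQAAAAAAAAIAAATCwAAEwsAABAAAAAAAAAA////ALR3HwAOf/8ALKAsACgn1gC9Z5QAS1aMAMJ34wB/f38AIr28AM++FwDox64AeLv/AIrfmACWmP8A1bDFABERERERERERERERERERERERERERERERESIiIiIiIiIiERERERERERERERERERERERERERERERERIiIiIiIiIiIREREREREREREREREREREREREREREREREiIiIiIiIiIhEREREREREREREREREREREREREREREREiIiIiIiIiIiERERERERERERERERERERERERERERERESIiIiIiIiIiIREREREREREREREREREREREREREREREREiIiIiIiIiIhERERERERERERERERERERERERERERERERIiIiIiIiIiERERERERERERERERERERERERERERERERESIiIiIiIiIRERERERERERERERERERERERERERERERERIiIiIiIiIhEREREREREREREREREREREREREREREREREiIiIiIiIiERERERERERERERERERERERERERERERERESIiIiIiIiIRERERERERERERERERERERERERERERERERIiIiIiIiIhERERERERERERERERERERERERERERERERIiIiIiIiIiERERERERERERERERERERERERERERERERERIiIiIiIiIRERERERERERERERERERERERERERERERERESIiIiIiIhEREREREREREREREREREREREREREREREREREiIiIiIiERERERERERERERERERERERERERERERERERESIiIiIiIRERERERERERERERERERERERERERERERERERIiIiIiIhERERERERERERERERERERERERERERERERERESIiIiIiERERERERERERERERERERERERERERERERERERIiIiIiIRERERERERERERERERERERERERERERERERERIiIiIiIhEREREREREREREREREREREREREREREREREREiIiIiIiERERERERERERERERERERERERERERERERERERIiIiIiIRERERERERERERERERERERERERERERERERERESIiIiIhEREREREREREREREREREREREREREREREREREREiIiIiERERERERERERERERERERERERERERERERERERERIiIiIRERERERERERERERERERERERERERERERERERERESIiIhEREREREREREREREREREREREREREREREREREREREiIRERERERERERERERERERERERERERERERERERERERERERERERERERERERERERERERERERERERERERERERERERERERERERERERERERERERERERERERERERERERERERERERERERERERERERERERERERERERERERERERERERERERERERERERERERERERERERERERERERERERERERERERERERERERERERERERERERERERERERERERERERERERERERERERERERERERERERERERERERERERERERERERERERERERERERERERERERERERERERERERERERERERERERERERERERERERERERERERERERERERERERERERERERERERERERERERERERERERERERERERERERERERERERERERERERERERERERERERERERERERERERERERERERERERERERERERERERERERERERERERERERERERERERERERERERERERERERERERERERERERERERERERERERERERERERERERERERERERERERERERERERERERERERERERERERERERERERERERERERERERERERERERERERERERERERERERERERERERERERERERERERERERERERERERERERERERERERERERERERERERERERERERERERERERERERERERERERERERERERERERERERERERERERERERERERERERERERERERERERERERERERERERERERERERERERERERERERERERERERERERERERERERERERERERERERERERERERERERERERERERERERERERERERERERERERERERERERERERERERERERERERERERERERERERERERERERERERERERERERERERERERERERERERERERERERERERERERERERERERERERERERERERERERERERERERERERERERERERERERERERERERERERERERERERERERERERERERERERERERERERERERERERERERERERERERERERERERERERERERERERERERERERERERERERERERERERERERERERERERERERERERERERERERERERERERERERERERERERERERERERERERERERERERERERERERERERERERERERERERERERERERERERERERERERERERERERERERERERERERERERERERERERERERERERERERERERERERERERERERERERERERERERERERERERERERERERERERERERERERERERERERERERERERERERERERERERERERERERERERERERERERERERERERERERERERERERERERERERERERERERERERERERERERERERERERERERERERERERERERERERERERERERERERERERERERERERERERERERERERERERERERERERERERERERERERERERERERERERERERERERERERERERERERERERER"/>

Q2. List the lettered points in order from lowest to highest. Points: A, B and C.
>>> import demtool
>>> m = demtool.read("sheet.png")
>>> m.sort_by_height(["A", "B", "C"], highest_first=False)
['C', 'A', 'B']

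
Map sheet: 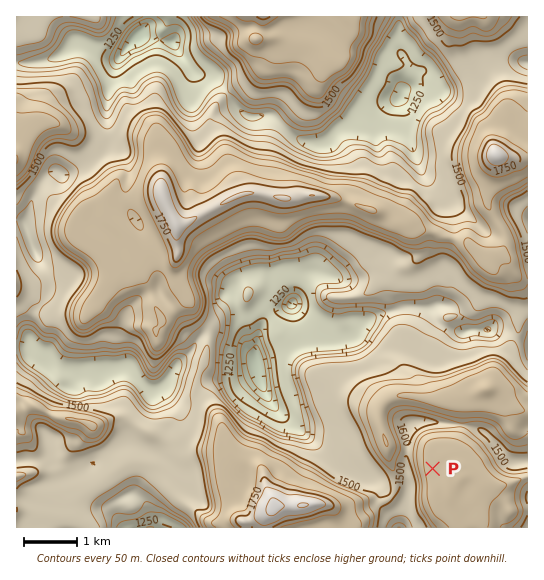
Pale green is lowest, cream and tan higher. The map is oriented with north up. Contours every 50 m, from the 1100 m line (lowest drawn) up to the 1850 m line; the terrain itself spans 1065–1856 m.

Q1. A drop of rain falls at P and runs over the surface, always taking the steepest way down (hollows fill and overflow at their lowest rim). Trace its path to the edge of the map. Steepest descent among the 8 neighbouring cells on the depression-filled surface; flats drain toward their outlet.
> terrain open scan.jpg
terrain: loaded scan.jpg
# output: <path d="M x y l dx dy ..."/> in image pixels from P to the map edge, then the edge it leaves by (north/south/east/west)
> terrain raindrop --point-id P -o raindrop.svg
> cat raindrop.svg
<path d="M433 469l-26 0 2 25-2 1 0 6-1 1 0 12-3 3-2 10"/>
exit: south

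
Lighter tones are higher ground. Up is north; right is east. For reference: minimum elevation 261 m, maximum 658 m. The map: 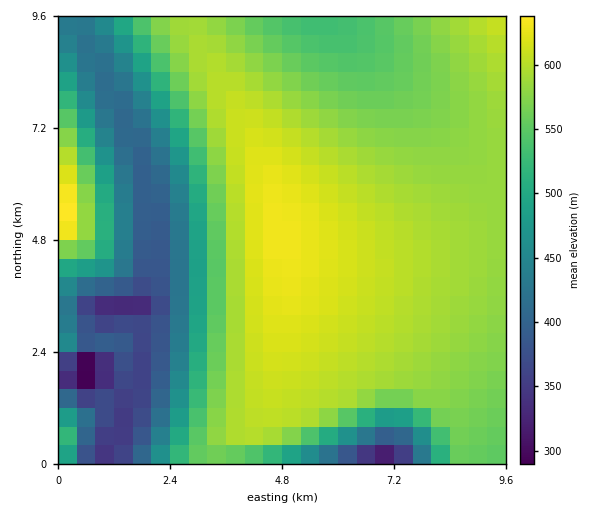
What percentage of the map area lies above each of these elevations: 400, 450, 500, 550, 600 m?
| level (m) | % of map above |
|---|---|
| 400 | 90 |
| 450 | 80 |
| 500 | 73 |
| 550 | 63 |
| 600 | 22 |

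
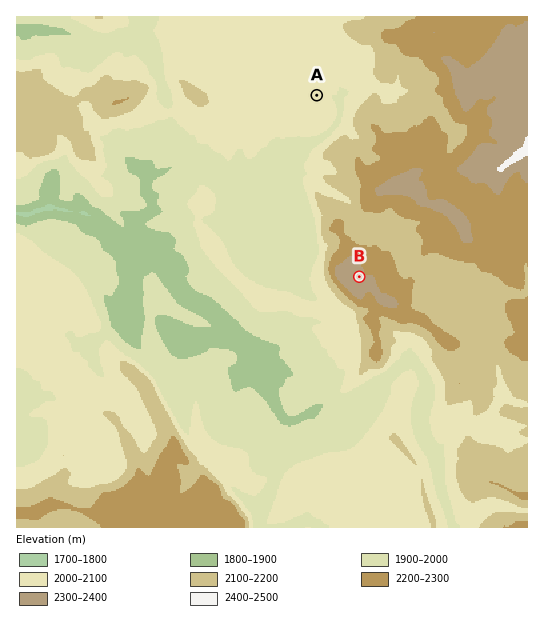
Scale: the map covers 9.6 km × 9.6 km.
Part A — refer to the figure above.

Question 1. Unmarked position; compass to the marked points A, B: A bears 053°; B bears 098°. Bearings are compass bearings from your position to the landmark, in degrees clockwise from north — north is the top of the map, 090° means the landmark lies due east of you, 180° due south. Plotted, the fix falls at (121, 243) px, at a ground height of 1820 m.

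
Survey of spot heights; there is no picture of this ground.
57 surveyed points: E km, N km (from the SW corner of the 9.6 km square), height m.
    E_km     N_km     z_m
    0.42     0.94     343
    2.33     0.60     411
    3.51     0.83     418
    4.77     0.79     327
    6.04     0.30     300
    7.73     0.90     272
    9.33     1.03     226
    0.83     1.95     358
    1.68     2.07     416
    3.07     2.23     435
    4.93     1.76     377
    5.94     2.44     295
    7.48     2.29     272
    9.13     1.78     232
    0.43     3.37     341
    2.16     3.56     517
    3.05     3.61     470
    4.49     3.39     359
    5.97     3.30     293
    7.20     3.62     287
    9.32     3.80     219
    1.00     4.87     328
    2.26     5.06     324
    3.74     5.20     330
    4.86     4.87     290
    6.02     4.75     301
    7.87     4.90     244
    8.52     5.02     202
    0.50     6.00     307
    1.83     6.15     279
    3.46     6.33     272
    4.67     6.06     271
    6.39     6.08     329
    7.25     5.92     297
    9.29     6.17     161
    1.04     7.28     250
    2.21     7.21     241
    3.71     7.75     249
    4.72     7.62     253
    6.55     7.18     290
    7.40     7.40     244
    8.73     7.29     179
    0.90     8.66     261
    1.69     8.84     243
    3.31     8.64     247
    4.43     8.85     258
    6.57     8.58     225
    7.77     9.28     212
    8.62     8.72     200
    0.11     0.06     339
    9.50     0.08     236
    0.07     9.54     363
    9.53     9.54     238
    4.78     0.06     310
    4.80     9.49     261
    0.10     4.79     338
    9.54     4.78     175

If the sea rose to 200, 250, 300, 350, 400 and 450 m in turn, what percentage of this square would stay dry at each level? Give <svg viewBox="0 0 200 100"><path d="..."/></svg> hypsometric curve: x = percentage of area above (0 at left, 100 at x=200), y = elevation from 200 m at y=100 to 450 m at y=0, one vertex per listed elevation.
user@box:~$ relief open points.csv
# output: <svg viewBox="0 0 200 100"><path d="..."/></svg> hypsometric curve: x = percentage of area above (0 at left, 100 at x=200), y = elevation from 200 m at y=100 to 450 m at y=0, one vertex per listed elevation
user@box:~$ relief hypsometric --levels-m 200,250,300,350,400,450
<svg viewBox="0 0 200 100"><path d="M188 100l-41-20-69-20-42-20-16-20-9-20"/></svg>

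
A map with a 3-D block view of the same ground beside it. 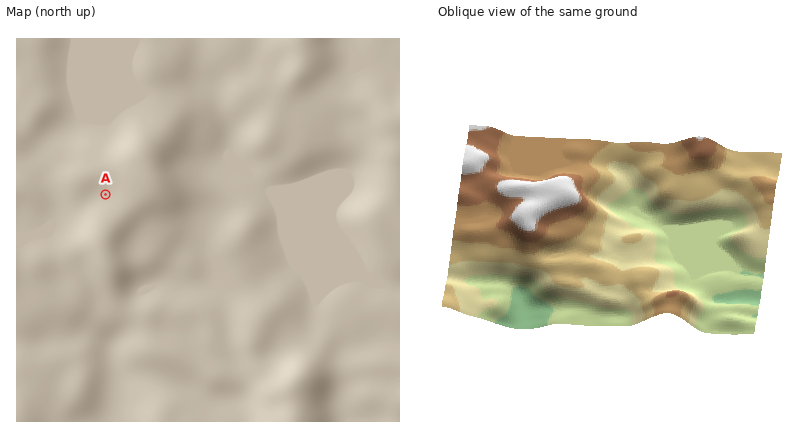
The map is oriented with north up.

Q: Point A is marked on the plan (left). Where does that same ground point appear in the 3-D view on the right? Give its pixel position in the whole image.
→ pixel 531 198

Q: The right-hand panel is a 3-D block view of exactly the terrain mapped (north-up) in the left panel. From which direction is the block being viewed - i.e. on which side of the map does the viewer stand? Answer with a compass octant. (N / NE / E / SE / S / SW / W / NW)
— S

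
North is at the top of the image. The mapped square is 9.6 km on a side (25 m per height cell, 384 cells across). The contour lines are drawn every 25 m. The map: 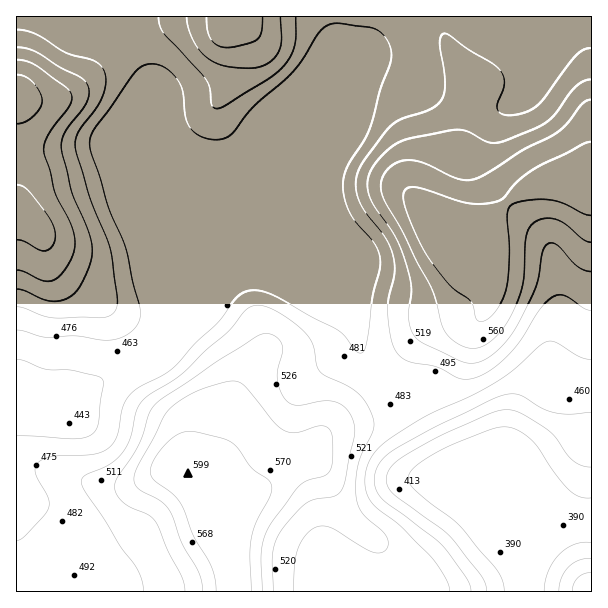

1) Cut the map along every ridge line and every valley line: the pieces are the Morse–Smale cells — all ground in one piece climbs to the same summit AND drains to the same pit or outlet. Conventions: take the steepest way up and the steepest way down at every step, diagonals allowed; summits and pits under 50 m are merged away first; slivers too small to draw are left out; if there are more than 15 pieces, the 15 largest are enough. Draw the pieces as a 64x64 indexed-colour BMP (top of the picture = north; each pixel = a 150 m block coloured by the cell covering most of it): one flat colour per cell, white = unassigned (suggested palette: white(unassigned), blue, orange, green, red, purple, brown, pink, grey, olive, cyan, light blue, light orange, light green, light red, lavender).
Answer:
<image width="64" height="64" href="data:image/bmp;base64,Qk12CAAAAAAAAHYAAAAoAAAAQAAAAEAAAAABAAQAAAAAAAAIAAATCwAAEwsAABAAAAAAAAAA////ALR3HwAOf/8ALKAsACgn1gC9Z5QAS1aMAMJ34wB/f38AIr28AM++FwDox64AeLv/AIrfmACWmP8A1bDFACIiIiIiIiIiIiIiIiIiIiIiIiIiIiIiIiIiIiIlVVVVIiIiIiIiIiIiIiIiIiIiIiIiIiIiIiIiIiIiIhVVVVUiIiIiIiIiIiIiIiIiIiIiIiIiIiIiIiIiIiIiFVVVVSIiIiIiIiIiIiIiIiIiIiIiIiIiIiIiIiIiIiERVVVVIiIiIiIiIiIiIiIiIiIiIiIiIiIiIiIiIiIiERFVVVUiIiIiIiIiIiIiIiIiIiIiIiIiIiIiIiIiIiERERVVVSIiIiIiIiIiIiIiIiIiIiIiIiIiIiIiIiIiEREREVVVIiIiIiIiIiIiIiIiIiIiIiIiIiIiIiIiIiIREREREREiIiIiIiIiIiIiIiIiIiIiIiIiIiIiIiIiIRERERERESIiIiIiIiIiIiIiIiIiIiIiIiIiIiIiIiIRERERERERIiIiIiIiIiIiIiIiIiIiIiIiIiIiIiIiIhEREREREREiIiIiIiIiIiIiIiIiIiIiIiIiIiIiIiIhERERERERESIiIiIiIiIiIiIiIiIiIiIiIiIiIiIiIiERERERERERIiIiIiIiIiIiIiIiIiIiIiIiIiIiIiIiEREREREREREiIiIiIiIiIiIiIiIiIiIiIiIiIiIiIiIRERERERERESIiIiIiIiIiIiIiIiIiIiIiIiIiIiIiIhERERERERERIiIiIiIiIiIiIiIiIiIiIiIiIiIiIiIhEREREREREREiIiIiIiIiIiIiIiIiIiIiIiIiIiIiIhERERERERERESIiIiIiIiIiIiIiIiIiIiIiIiIiIiIiERERERERERERIiIiIiIiIiIiIiIiIiIiIiIiIiIiIiEREREREREREREiIiIiIiIiIiIiIiIiIiIiIiIiIiIiIRERERERERERESIiIiIiIiIiIiIiIiIiIiIiIiIiIiIRERERERERERERIiIzMyIiIiIiIiIiIiIiIiIiIiIiEREREREREREREREzMzMzMiIiIiIiIiIiIiIiIiIiIiERERERERERERERETMzMzMzMiIiIiIiIiIiIiIiIiIiERERERERERERERERMzMzMzMzMiIiIiIiIiIiIiIiIiEREREREREREREREREzMzMzMzMzMiIiIiIiIiIiIiIiERERERERERERERERETMzMzMzMzMyIiIiIiIiIiIiIiIRERERERERERERERERMzMzMzMzMzMiIiIiIiIiIiIiIhEREREREREREREREREzMzMzMzMzMzIiIiIiIiIiIiIiERERERERERERERERETMzMzMzMzMzNCIiIiIiIiIiIiERERERERERERERERERMzMzMzMzMzNEQiIiIiIiIiIiIREREREREREREREREREzMzMzMzMzM0REIiIiIiIiIiIRERERERERERERERERETMzMzMzMzMzRERCIiIiIiIiIRERERERERERERERERERMzMzMzMzMzNEREQiIiIiIiEREREREREREREREREREREzMzMzMzMzM0REREESIRERERERERERERERERERERERETMzMzMzMzMzRERERBERERERERERERERERERERERERERMzMzMzMzMzNEREREQREREREREREREREREREREREREREzMzMzMzMzM0REREREERERERERERERERERERERERERETMzMzMzMzMzRERERERBERERERERERERERERERERERERMzMzMzMzMzNEREREREQREREREREREREREREREREREREzMzMzMzMzM0RERERERGERERERERERERERERERERERETMzMzMzMzMzRERERERERhERERERERERERERERERERERMzMzMzMzMzNERERERERGYREREREREREREREREREREREzMzMzMzMzM0RERERERERhERERERERERERERERERERETMzMzMzMzMzRERERERERGYRERERERERERERERERERERMzMzMzMzMzNEREREREREZhEREREREREREREREREREREzMzMzMzMzM0RERERERERGERERERERERERERERERERETMzMzMzMzMzREREREREREZhERERERERERERERERERERMzMzMzMzMzNERERERERERGEREREREREREREREREREREzMzMzMzMzM0REREREREREZhERERERERERERERERERETMzMzMzMzMzRERERERERERmERERERERERERERERERERMzMzMzMzMzNEREREREREREZhEREREREREREREREREREzMzMzMzMzNERERERERERERmERERERERERERERERERETMzMzMzMzM0REREREREREREYRERERERERERERERERERMzMzMzMzMzRERERERERERERmEREREREREREREREREREzMzMzMzMzNEREREREREREREYRERERERERERERERERETMzMzMzMzNERERERERERERERmERERERERERERERERERMzMzMzMzM0RERERERERERERGYREREREREREREREREREzMzMzMzM0RERERERERERERERmERERERERERERERERETMzMzMzMzRERERERERERERERGYRERERERERERERERERMzMzMzMzREREREREREREREREZmEREREREREREREREREzMzMzMzNERERERERERERERERmYRERERERERERERERETMzMzMzM0RERERERERERERERGZhERERERERERERERER"/>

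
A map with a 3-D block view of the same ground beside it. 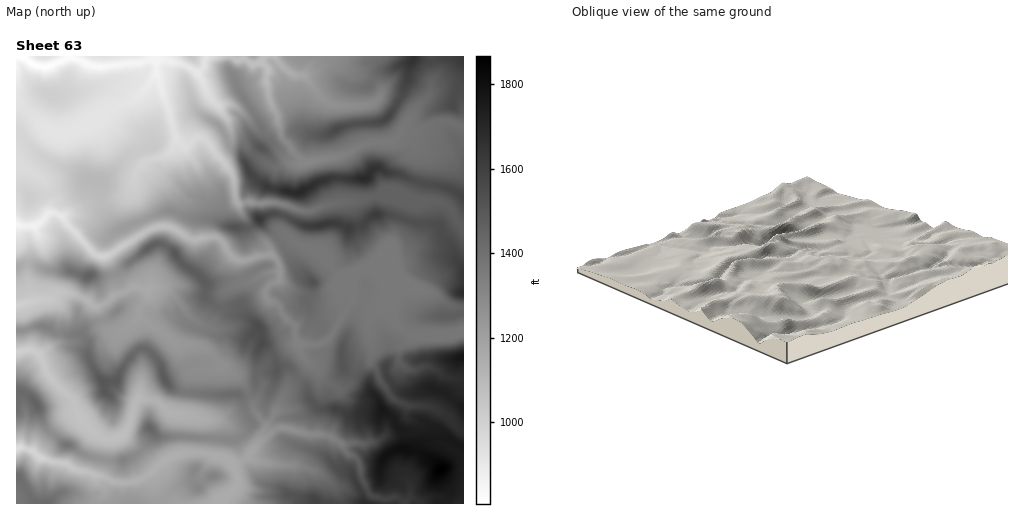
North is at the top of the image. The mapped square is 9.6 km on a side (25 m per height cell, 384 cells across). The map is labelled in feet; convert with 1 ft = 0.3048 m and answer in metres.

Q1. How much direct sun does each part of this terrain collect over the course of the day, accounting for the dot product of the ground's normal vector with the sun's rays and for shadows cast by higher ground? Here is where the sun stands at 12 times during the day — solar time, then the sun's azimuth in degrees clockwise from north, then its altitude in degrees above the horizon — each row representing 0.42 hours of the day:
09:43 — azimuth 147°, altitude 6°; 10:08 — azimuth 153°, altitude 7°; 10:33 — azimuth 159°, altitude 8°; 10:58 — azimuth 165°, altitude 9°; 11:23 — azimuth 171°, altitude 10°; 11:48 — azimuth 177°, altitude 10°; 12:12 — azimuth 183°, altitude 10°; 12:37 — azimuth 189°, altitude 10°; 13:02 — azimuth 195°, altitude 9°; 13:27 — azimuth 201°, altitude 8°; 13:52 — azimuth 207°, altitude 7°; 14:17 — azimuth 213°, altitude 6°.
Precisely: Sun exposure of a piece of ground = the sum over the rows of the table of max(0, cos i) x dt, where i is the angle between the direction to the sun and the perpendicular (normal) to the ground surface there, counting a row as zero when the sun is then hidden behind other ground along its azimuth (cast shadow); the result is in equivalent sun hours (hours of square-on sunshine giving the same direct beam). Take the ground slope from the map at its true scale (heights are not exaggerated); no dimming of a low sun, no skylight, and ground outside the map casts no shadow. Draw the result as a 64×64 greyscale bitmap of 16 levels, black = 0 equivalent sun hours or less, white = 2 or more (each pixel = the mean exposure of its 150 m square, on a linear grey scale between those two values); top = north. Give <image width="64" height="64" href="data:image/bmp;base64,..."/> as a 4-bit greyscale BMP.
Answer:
<image width="64" height="64" href="data:image/bmp;base64,Qk12CAAAAAAAAHYAAAAoAAAAQAAAAEAAAAABAAQAAAAAAAAIAAATCwAAEwsAABAAAAAAAAAAAAAAABEREQAiIiIAMzMzAERERABVVVUAZmZmAHd3dwCIiIgAmZmZAKqqqgC7u7sAzMzMAN3d3QDu7u4A////AFZTNXd3ZURVVEVWZ4mXZVQ1iZiGVVQyMzMAIjdGdVZ2ZjISVmQ0REM0REVneah2VUM0VVMhESIzU0vLqHiIh2Z0IhAAESIyERJERFZ2Wbl2V4dTERERNGdieYd2dniHZmMREAABIjeqlkRERFVHmXZnQhESIiJYiFSXdmZ2V4hmEhARAAJquqqZhUREVlISNWQREREiRohlNGZmZndmeHYBEAATjNupiZiHVEMiMQJGQiI0VWeJhUImZXd4eHUzVgERW//blkM0aImGQxATRWh1Z4iJiIhSIDc0aJmXVCJFADiq77MQAAAUmrmHZniaqoZWZ4iHYxEEchEld2VDNFZ6qZhlIQARABWLzdzNzMupmWRXdkIRETUjIREjREVWZMq6phABJFVDR5p2eHZURER6ljMhAAA3zNyZU0RERVUxyrpyABNGipZEhiAAAAASNGinchNpurmZqamYdVRFUyW6ulIRNFeruEMQEAERIzRndmiLzLmamoh3iIdCNVQiV6mqdURFacqoUxEiNFVnd2d1WXRWaJqqlmZmdjNDIiV4eIdmZVabu6hTETVniJq6l3WHhmVndmZCNVVCEREkZ4doYiNFaL3Lh2QiWc3u7cu5d2eHd4dSEAE1VSAnqpmIZGYhEjaImaZ6hnnP/LqHdndXhohlVTMyIzRjE4iIiIZUMQETaImHZpiHed10IiERASZ1aHZUNERkIzAWQzVlREUAESR5mahVaIiJpjMzMzMyRnd4d1M0V4dSEVUiIiMiRQAiNmiJhRE4mYhzNFVVREVmZ3eHU0RWd0IDYyEBETaHASNGZ4hzEhaqmVM0VmZlZ4d2VWU0VVVlQgNVNHdGiIgBM1Z4iFMxApqpMjRFVVeJmIdkMjVmVVVUMgJHZodmaDE1aJqWQzIROaUSNEREZ4mneGMzRlVVVVRTEBAAAAABypqYdkM0MzICIRNFVWeYiIdoZERUQzRFVFVEQgAAAADcvN2odTRFQxABNFeJqod2V1RFZniIYzVVVVREMQAAAJvcp1RFM1ZUMhJGiZl2RERFZURVZ2d0I1VVVEVVQxABAUQzISJGd3ZURWeHZFZndlVSNSVmZWYzRVVVVmd4h3YAAAABMhJIl2VmZ2VGd3eHZBEzWYZlVlRVVVVmZnd3iREAAAMyACNnZVVURGiIhlVCISR3d2ZVZVVlVVVUQzM0UyEBMxE3QRNmRENFh4hURVQyJmVmZlVWVWVVVVRDNIt3ZmVCFpmlITREREZWZkMiNER3VVVmVVZVZlVVVERa72Z3d3i92oiHNFVUQzRXdkMjZjI0aJdVVWZmVVVVZ5hDdnib3u7riIiHdmZniYVWZlRYUkiIdmZVVVVVVWeahUSHm83vx3dWeIdnZ5vJQiIzV2Vld1QTVmVVVVVWiId2VXiHVFQQAAFJuYd5u4MiMhASWIZ2QiRWd2ZVVWdmd3dlJDEBEAAAABONypq3ECNDEAABJoQzRVZ4h2VVZlZnd2QBEAEAAAAQAAftuoMAE0NJyVM5ZERVZniZdlVmZmZVVCIREhAABJkwAErHEAABM4uqqKhUVWZmiYeHZWZlVVVEMxIzMQBXeJYQASEAAAAGupmIplVniHiZiYh2d3dmZUQyJFQxFmRFiXIAAABJmb/8qa2VaL7+26mIiKmHiHZlRDMzNCKXRENFd0AAFqvN2nVX/HedypvchWeaqZmYdlRFq6YyFVREQyEjZ2eqhnZBAAWZzcYQABIRI4uql1NEREaIiWWHZmVEIQETaHQzMzIAEwFEEAAAAAEiJEQyIzM0V3d4mYl2VVQyISIiIzRERBAAAAAEmWMRIzIQAjRVREV4ZmZ3Z3d2ZURDMiIjVVREMZVWfP/9yod2ZTNFVWZmeJdlRVZmZmZmZVRDIjRDM0Q0nd78pmrLuZmrqGVmiJmpdFREVWZmZmZlVVQzRCMjQzRphSAAAWvMze/aiJmYdlMiRFVmZlVVVWZVVERCIiMgFogwAAAAAkZlZYnMuEIRESNVZndlVEM0VmVEQyIhIxAplBEQAAAAAAAAOYQhARIzRGZnZkMzMiNGZlQyIiJCEnpyJFMQAAAAAAAREAEjREVVZmZDIiIzM0Vnh1MzJDInqCJodFMzIAAAAAABNEVVVVVmVDMzMzRERFVnh0RDMmmEFJdFRYiIh1QxAAI0VVVVZWVDRFRERERERFVWVWQliEM2IUM5iavLl2UyNFVVVlZlZURVVVVVVURFVVVXd3mXNEMSMnl2d5u6iJmHVVVVVlVVVWZmVVVVVVVVVFd4q6QkQUQiRUMiJIvN3cp1VlVVREVWZ2ZmVVVUREREZ4mpQCQjUzNDIhEAATRWrJZWhmVoRWd3d3ZmVVRERERmd1EAdScyJFMiEQAAAAAXp2V6vMpWd3d3d2ZmVURERGVlEAIjlTInUzMyIAAAAAKJdlV4h1Z3d2Z3dmZmVERFZVQhOKyDM1ZERENFVVVCIlqXVERXVmZlVmZmZmZlRUVVUzR5qENEVVRERXeJmZdUSJl1VVZVVERVVVZmZmZUVlVTNnmGRDJERENWZ2ZWeHVXmHZlVkUyEkRDNEVVVmRVVTJHiHVEVVQxE2VVQzRHmVZ3d2ZmQxABNEIREiNEVmVDE1V3UzElNCWHZVREVVeKp3iJd3dBJFIBEjVUMiIkQyFbdEMQAASDiYhmVVVnZDR3iImYeCSry2I4uqqqqXVmebhjAAAZpSaGZ3ZVVVRUMhNXVWdm"/>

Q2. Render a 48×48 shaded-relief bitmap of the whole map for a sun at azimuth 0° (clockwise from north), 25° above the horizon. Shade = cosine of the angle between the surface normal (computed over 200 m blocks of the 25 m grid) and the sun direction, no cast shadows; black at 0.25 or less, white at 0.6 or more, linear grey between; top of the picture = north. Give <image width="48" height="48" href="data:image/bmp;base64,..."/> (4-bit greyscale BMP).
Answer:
<image width="48" height="48" href="data:image/bmp;base64,Qk32BAAAAAAAAHYAAAAoAAAAMAAAADAAAAABAAQAAAAAAIAEAAATCwAAEwsAABAAAAAAAAAAAAAAABEREQAiIiIAMzMzAERERABVVVUAZmZmAHd3dwCIiIgAmZmZAKqqqgC7u7sAzMzMAN3d3QDu7u4A////AHi7l3mZmqmYdlJGeJl3eavLuptDRGVWZnq8uqqqqqqYh2VEaId4m7zLmIlEVmZVZ4zM7tuYdniZmHhlZ3erzLuoZpdVZ2dlZ93t3JZEM0V4mZmql3q7uph1aKZ2ZmZ3d/25UxJGiGRGibuqhnqYdmVXrJeXVVaKl8lTAEm8zaUyRndlQ1d2VWeLy4rKdmial0IjabzLrLYiM0RERUV4iau7lWebqZmYiQElvtqGR5dZmZqqmFNomph2QiM2iZmIqhInu5hjJJq9zLuql2ZWdUMyNFREepmapzQ3iIYxI4zrmHZVVmhWZlREWId3q6qpdmWJiHQBNGq3MiESNGZld2aJq5eLyIh2Z3ncl1MjU1dhATNFZ3ZlZ3iruqislmVWeb3rhUNHY0UwN4mqqpZlV4qZeKrKiZiJmN25ZUNqlTREmZmaqYZmVpqYZp3Hq7u5h9ynZUScyCM4uYiIdlZneJmId4y5qYmXZcuGVEaqzFJbuYiHZEVXmph4iImsqqmqqWdERGmqrLisqIh1VEZXmYiImIibq97v/xERRomZic3KhlVVZnd4iHZ4qYiImavN73VEeZmXeJuoZVVnd4eZiGZnqoiIiHdmaNzMzKuoZoiHZndmZ4q6l2Z3ioiIh3ZVVbzu27y6hniIiHVWd4vKhmd4eIeIiIiIdXiaqrlouoiZmGZomZqod3d4h4d4iImZUmZmZ2EkeZiImId4mqmImHZniId3eIh2Q2ZDIAAlVXd3dlaIiZhopmZ3eHiHd3ZVeFVEIUiqhTVmQjeqq6h3doqXd3iHd2VWeJeaqt//yEI0I5u6zLupV5qYdWd3d3ZmaMvdzu/IvrQSSe26pleYSJmHZEV3d3d3ebzLvNpDSu6Gv+3bYSNUaHZmVERXdmd3iauprKVmQ37//oZ1ATMUdjESNFREVVZ3mYiJqmeZhkWspSIRN4IEQ0QzR3UzNFZ4mFVpl3iJq6dTI1ZnvsiFaLzLq6hVV4mZl1VGZWeIq8yoeJmavr7rmGesy6u6mZmZdWdlZWZ4iaq7upmZmlZEEAA2d3iqmHd2VoiHd2d3eImqqZqpqCACNnQiMiJWZlVWeYmHd3eId4iZmrurxzWb3/2WVUMzRXiaqoh3eImZh3iZq7usw0rLze//3cpmiru7qXd3iaqqmHeJu7q8YoqImZrN3d3czKmZiHeJqqqqmXd3mqm4NrhoiFRVeK3tuYiIiHiZmZmZmYh3iImEWqiZlkQyNGmZmIh4eImYiIiIiYiIh2ZDipurpnd2MzMzaIeIiIh3d3eIiImYhlM3uKqrmZu8uXZTN3dndodmZmd4iJmZh2atqJi6irvN7t3JRXdUNIdmZmZ3eJmZd3nbZmmpeaqqqqvMg1d2VYdnd3Z3d4iZd4qmM3qoiZmHZVVplEaIh4iJmIiHd3eIeJp1NZmomal2ZmZVhkV3h4q8qZqqmIeIial1WaqZqZh4iYhkV1VWdququ7qZmZmImoaIrcuYlmZ4mId3ZlVVZqpmrclmeJmZqVSb7+mXdFZ4iHeKl1VUVg=="/>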